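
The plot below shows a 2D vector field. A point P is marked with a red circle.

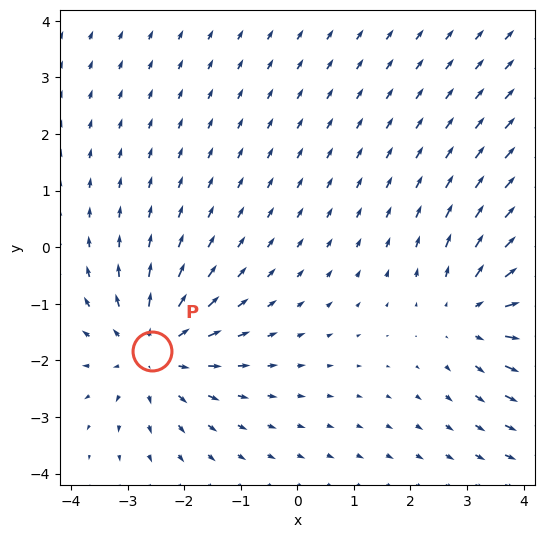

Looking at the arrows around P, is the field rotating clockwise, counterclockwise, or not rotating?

Near P at (-2.6, -1.8) the arrows show no circulation. The curl there is ≈0.

not rotating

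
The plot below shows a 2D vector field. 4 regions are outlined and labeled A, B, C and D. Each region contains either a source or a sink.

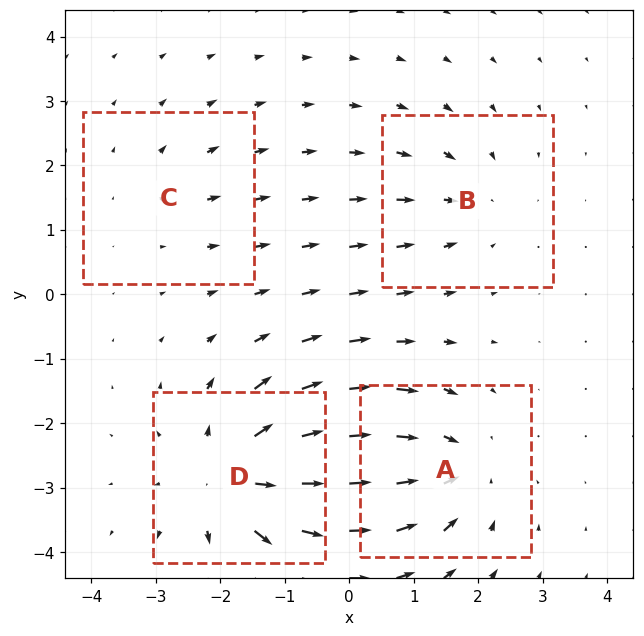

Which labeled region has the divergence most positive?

Divergence at each region's feature centre — A: about -5, B: about -3, C: about +2, D: about +6. Region D is most positive.

D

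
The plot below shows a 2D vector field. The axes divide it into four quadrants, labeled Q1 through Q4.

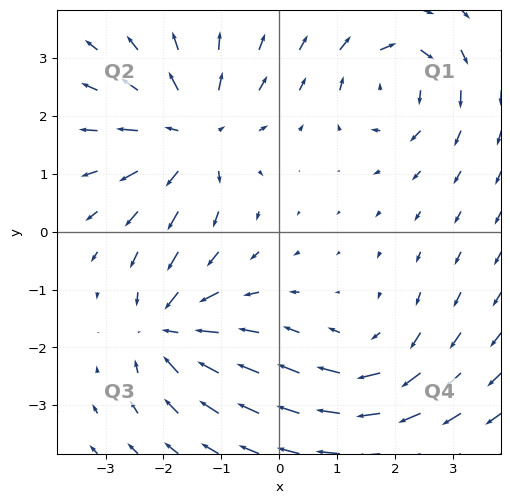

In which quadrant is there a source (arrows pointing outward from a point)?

The source sits at approximately (-1.5, 1.7), which lies in quadrant Q2. The divergence there is about +4, positive as expected for a source.

Q2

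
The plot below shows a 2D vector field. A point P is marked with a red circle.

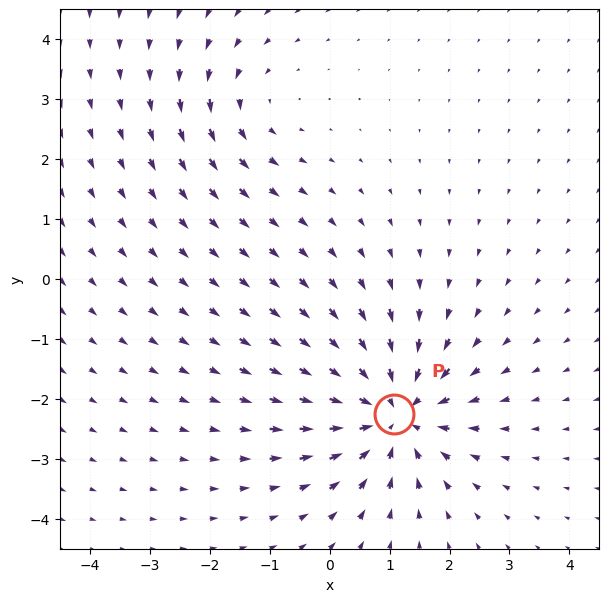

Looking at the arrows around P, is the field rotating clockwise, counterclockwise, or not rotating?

Near P at (1.1, -2.2) the arrows show no circulation. The curl there is ≈0.

not rotating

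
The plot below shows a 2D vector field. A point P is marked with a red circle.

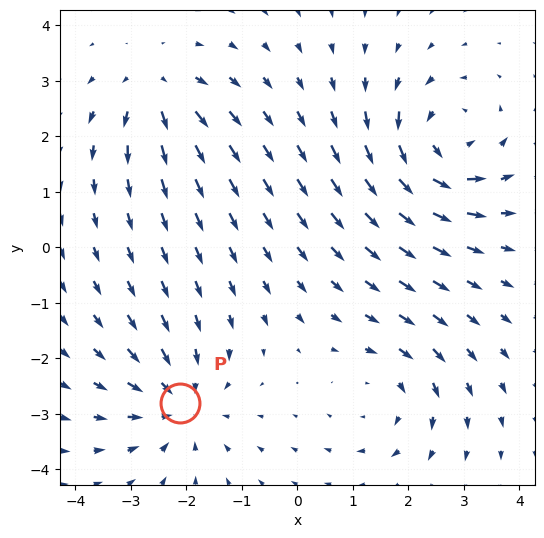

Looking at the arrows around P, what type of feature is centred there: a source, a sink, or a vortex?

sink

At P (-2.1, -2.8) the arrows converge inward. Divergence about -4, curl ≈0 — negative divergence with near-zero curl is a sink.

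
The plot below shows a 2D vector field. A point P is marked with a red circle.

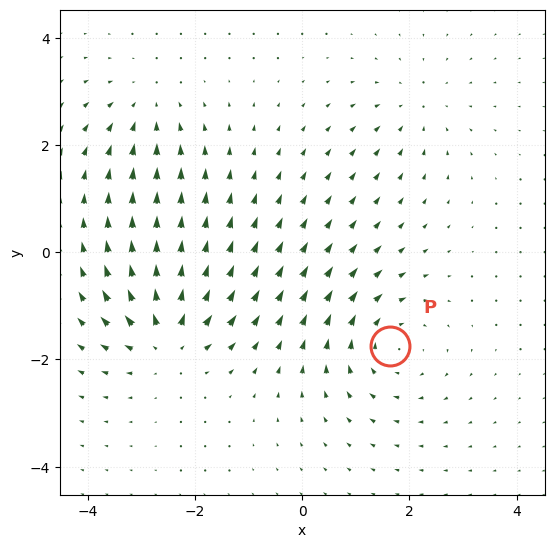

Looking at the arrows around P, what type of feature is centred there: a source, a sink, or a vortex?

At P (1.6, -1.8) the arrows circulate clockwise. Divergence ≈0, curl about -3 — near-zero divergence with nonzero curl is a vortex.

vortex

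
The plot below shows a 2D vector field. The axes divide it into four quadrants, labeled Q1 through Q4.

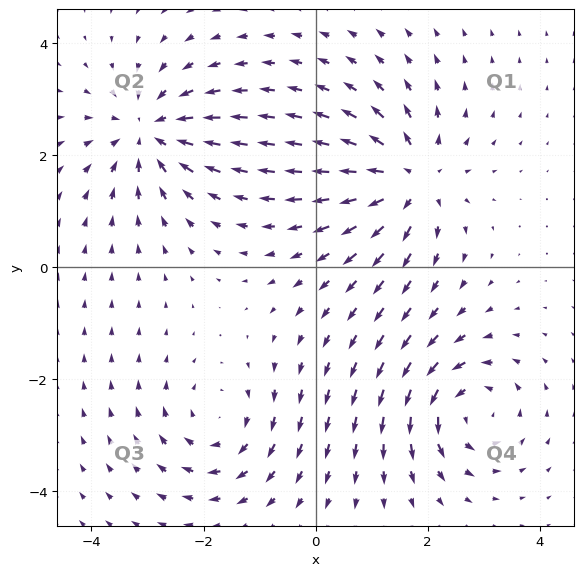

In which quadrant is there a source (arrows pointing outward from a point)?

Q1

The source sits at approximately (1.7, 1.6), which lies in quadrant Q1. The divergence there is about +5, positive as expected for a source.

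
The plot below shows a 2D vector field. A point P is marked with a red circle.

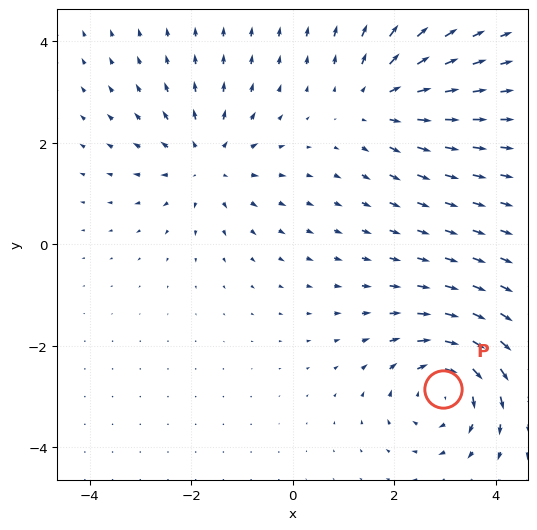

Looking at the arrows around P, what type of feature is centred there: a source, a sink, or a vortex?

vortex

At P (3.0, -2.9) the arrows circulate clockwise. Divergence ≈0, curl about -6 — near-zero divergence with nonzero curl is a vortex.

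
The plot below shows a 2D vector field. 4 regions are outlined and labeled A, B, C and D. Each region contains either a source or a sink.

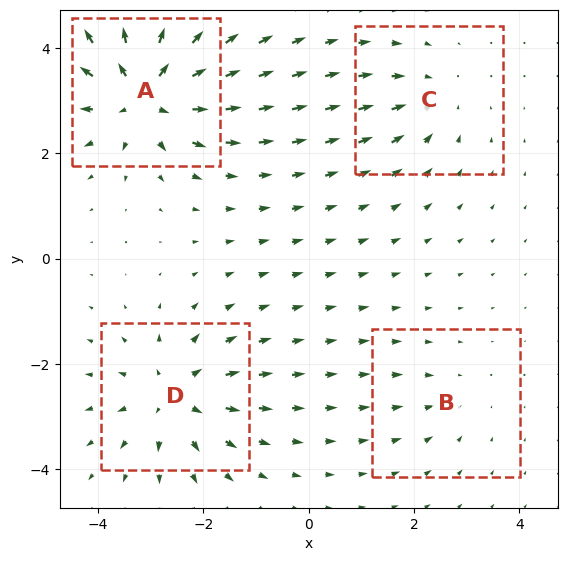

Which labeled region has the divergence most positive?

Divergence at each region's feature centre — A: about +7, B: about -2, C: about -3, D: about +5. Region A is most positive.

A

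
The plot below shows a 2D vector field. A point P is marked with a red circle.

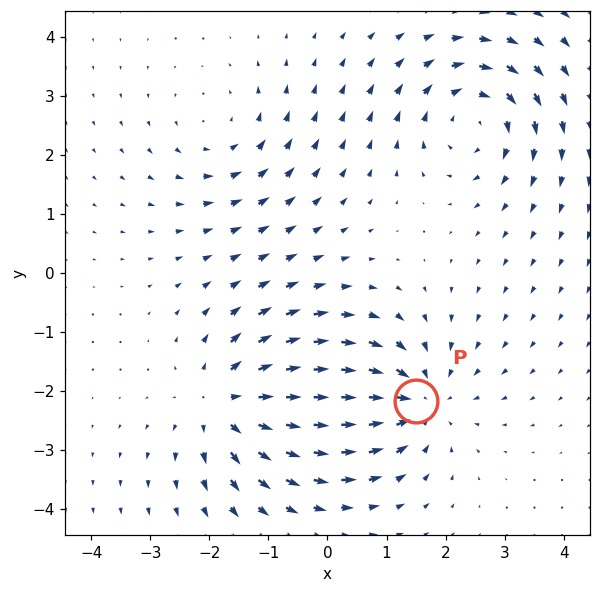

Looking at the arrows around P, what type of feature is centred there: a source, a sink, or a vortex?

sink

At P (1.5, -2.2) the arrows converge inward. Divergence about -4, curl ≈0 — negative divergence with near-zero curl is a sink.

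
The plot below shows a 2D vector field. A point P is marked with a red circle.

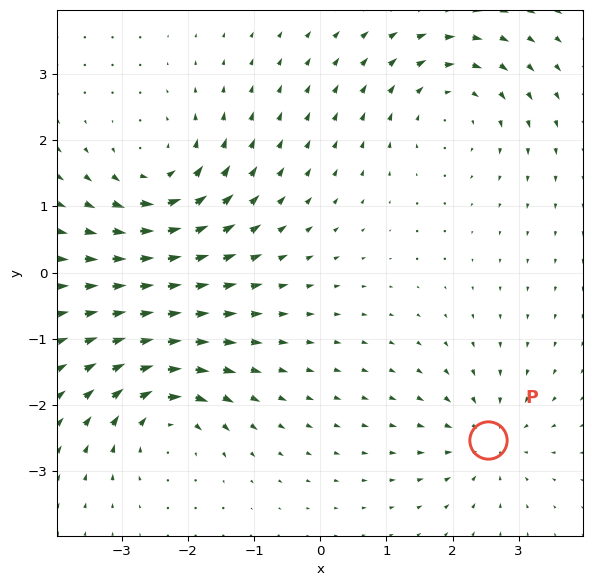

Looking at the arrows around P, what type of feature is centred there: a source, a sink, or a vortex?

At P (2.5, -2.5) the arrows converge inward. Divergence about -4, curl ≈0 — negative divergence with near-zero curl is a sink.

sink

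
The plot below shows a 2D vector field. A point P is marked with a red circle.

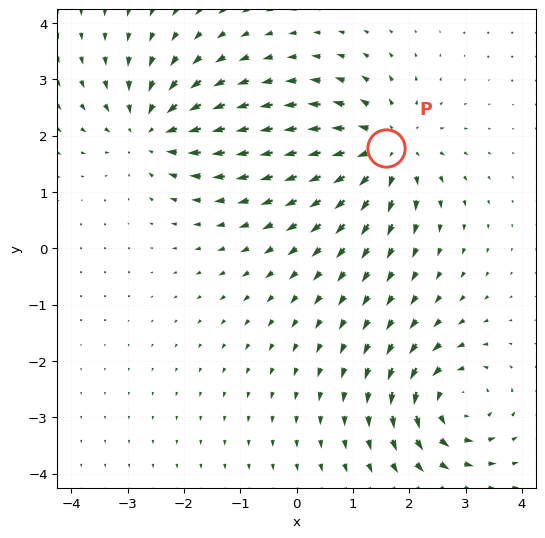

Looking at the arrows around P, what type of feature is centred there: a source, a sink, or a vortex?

At P (1.6, 1.8) the arrows spread outward. Divergence about +5, curl ≈0 — positive divergence with near-zero curl is a source.

source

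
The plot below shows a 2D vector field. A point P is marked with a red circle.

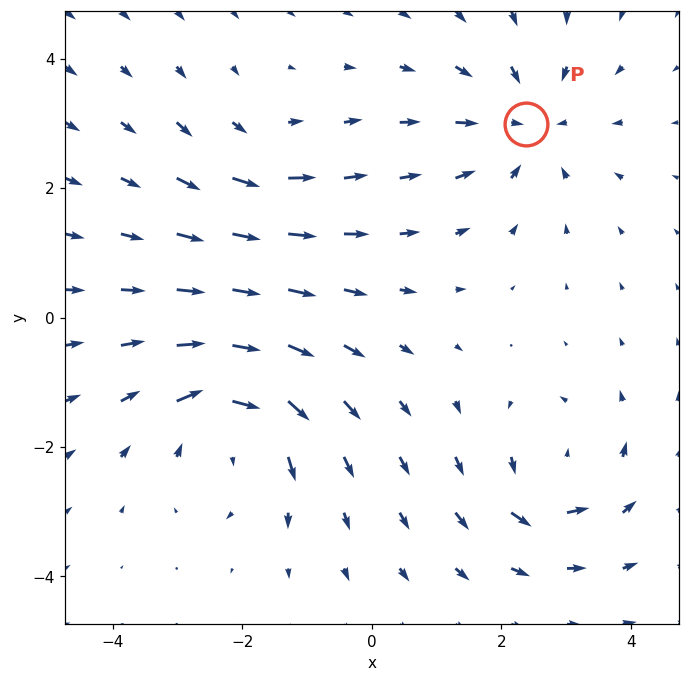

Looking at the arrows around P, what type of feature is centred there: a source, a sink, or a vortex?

sink

At P (2.4, 3.0) the arrows converge inward. Divergence about -4, curl ≈0 — negative divergence with near-zero curl is a sink.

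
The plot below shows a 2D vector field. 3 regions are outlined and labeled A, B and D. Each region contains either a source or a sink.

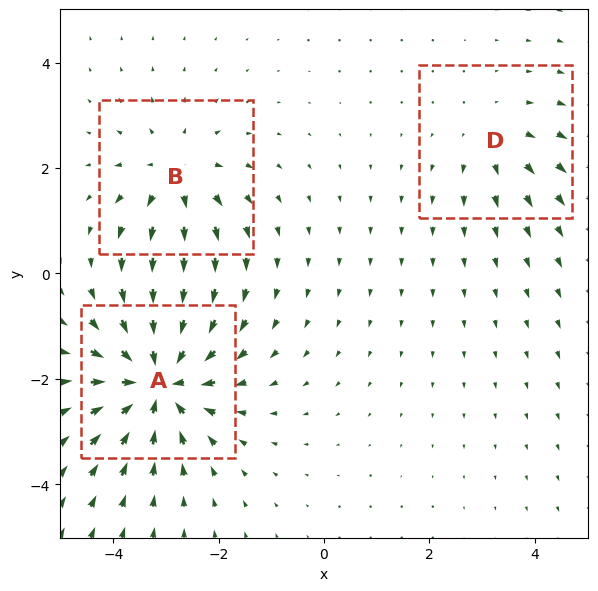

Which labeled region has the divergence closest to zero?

Divergence at each region's feature centre — A: about -6, B: about +3, D: about +2. Region D is closest to zero.

D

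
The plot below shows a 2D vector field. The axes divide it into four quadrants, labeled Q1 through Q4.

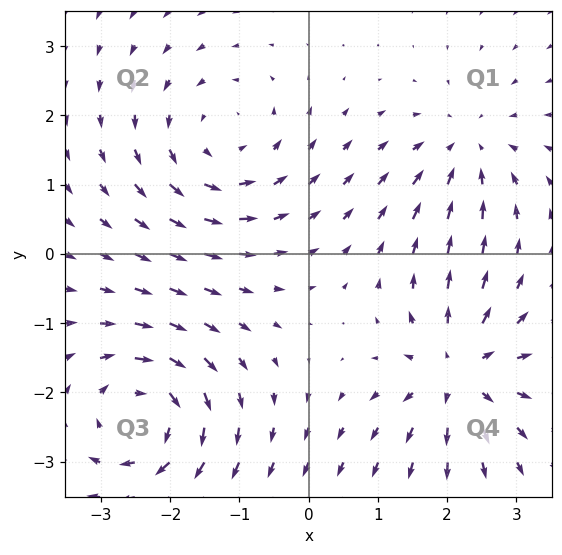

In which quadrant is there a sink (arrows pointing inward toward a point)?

The sink sits at approximately (2.3, 1.5), which lies in quadrant Q1. The divergence there is about -4, negative as expected for a sink.

Q1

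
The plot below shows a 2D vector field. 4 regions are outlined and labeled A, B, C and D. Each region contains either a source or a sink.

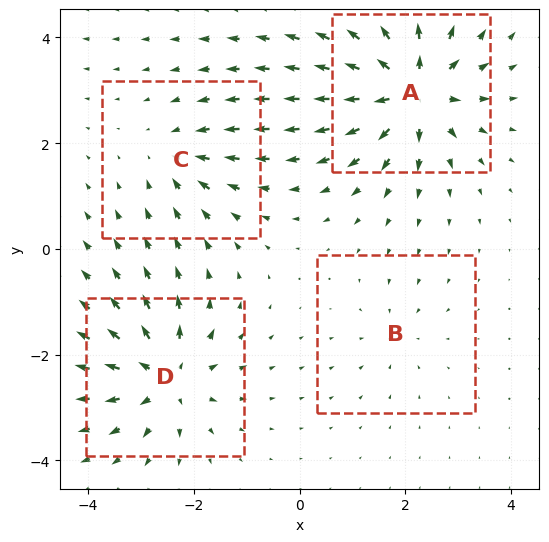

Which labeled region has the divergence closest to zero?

Divergence at each region's feature centre — A: about +8, B: about -3, C: about -4, D: about +6. Region B is closest to zero.

B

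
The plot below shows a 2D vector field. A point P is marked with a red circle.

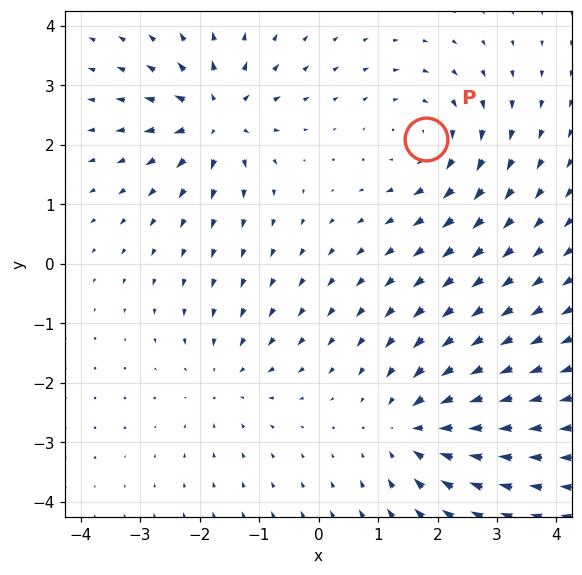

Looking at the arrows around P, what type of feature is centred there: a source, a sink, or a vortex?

vortex

At P (1.8, 2.1) the arrows circulate clockwise. Divergence ≈0, curl about -3 — near-zero divergence with nonzero curl is a vortex.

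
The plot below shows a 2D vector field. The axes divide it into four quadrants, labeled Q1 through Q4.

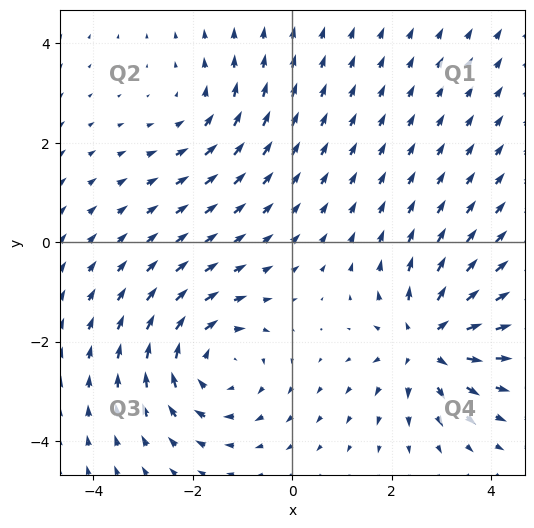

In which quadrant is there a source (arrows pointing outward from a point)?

Q4

The source sits at approximately (2.7, -2.0), which lies in quadrant Q4. The divergence there is about +5, positive as expected for a source.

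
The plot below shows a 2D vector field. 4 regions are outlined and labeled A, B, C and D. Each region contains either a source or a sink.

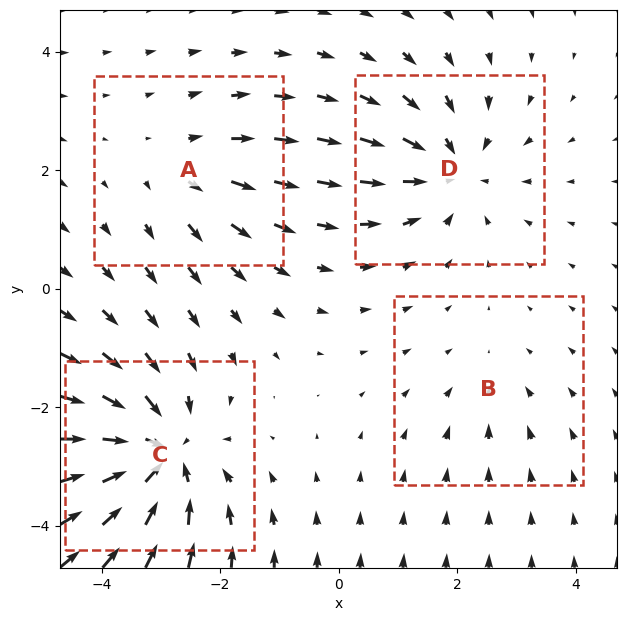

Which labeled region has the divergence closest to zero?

B

Divergence at each region's feature centre — A: about +3, B: about -2, C: about -6, D: about -4. Region B is closest to zero.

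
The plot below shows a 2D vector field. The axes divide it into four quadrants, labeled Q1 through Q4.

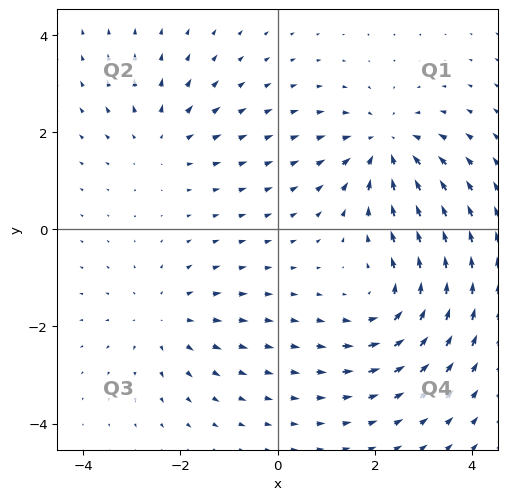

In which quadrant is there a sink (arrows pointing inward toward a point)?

The sink sits at approximately (2.2, 1.7), which lies in quadrant Q1. The divergence there is about -4, negative as expected for a sink.

Q1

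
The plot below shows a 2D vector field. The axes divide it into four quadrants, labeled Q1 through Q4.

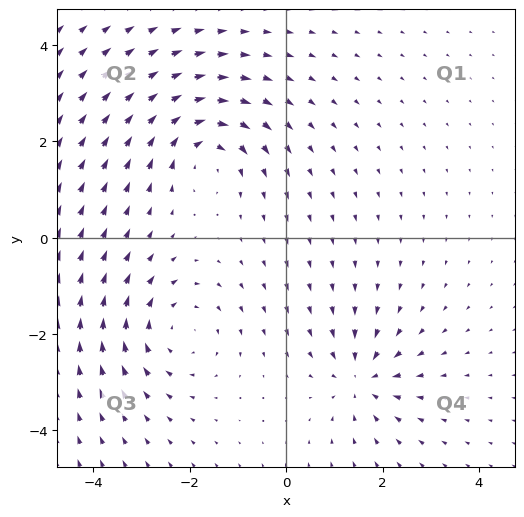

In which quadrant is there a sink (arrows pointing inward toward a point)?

The sink sits at approximately (1.6, -2.9), which lies in quadrant Q4. The divergence there is about -4, negative as expected for a sink.

Q4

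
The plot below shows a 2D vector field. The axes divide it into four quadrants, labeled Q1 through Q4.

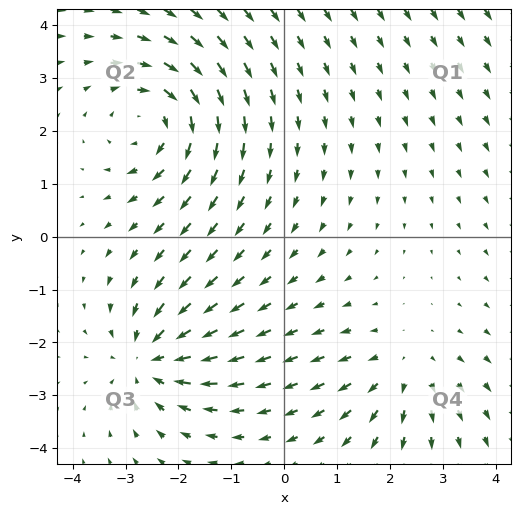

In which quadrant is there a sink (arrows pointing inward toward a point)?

The sink sits at approximately (-2.5, -2.3), which lies in quadrant Q3. The divergence there is about -5, negative as expected for a sink.

Q3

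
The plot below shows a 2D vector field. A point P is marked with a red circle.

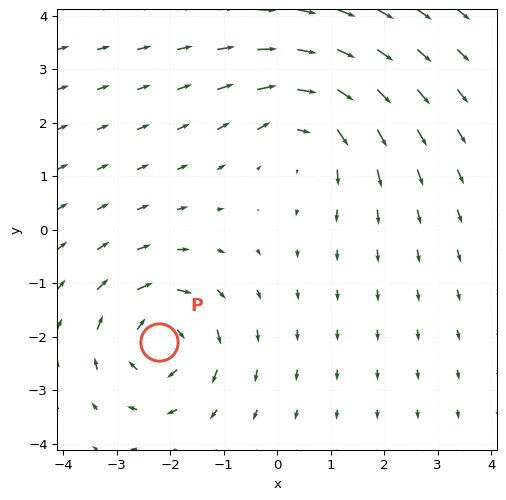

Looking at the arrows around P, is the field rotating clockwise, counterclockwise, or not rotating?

Near P at (-2.2, -2.1) the arrows circulate clockwise. The curl (z-component) there is about -6; negative curl means clockwise rotation.

clockwise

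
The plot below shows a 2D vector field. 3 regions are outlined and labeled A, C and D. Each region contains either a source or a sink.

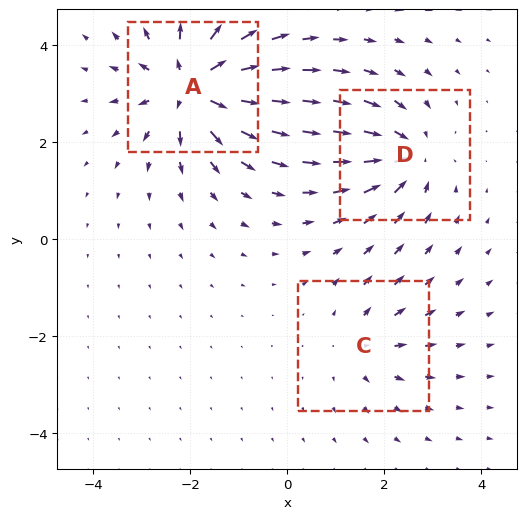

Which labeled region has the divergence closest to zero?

Divergence at each region's feature centre — A: about +6, C: about +2, D: about -4. Region C is closest to zero.

C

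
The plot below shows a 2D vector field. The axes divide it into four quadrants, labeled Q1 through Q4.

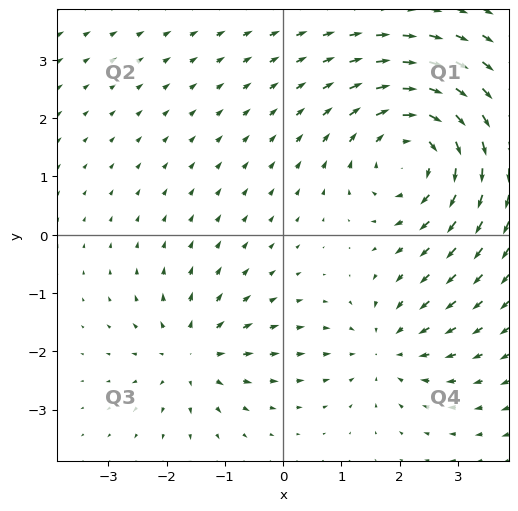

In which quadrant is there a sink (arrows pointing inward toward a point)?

The sink sits at approximately (1.8, -1.9), which lies in quadrant Q4. The divergence there is about -3, negative as expected for a sink.

Q4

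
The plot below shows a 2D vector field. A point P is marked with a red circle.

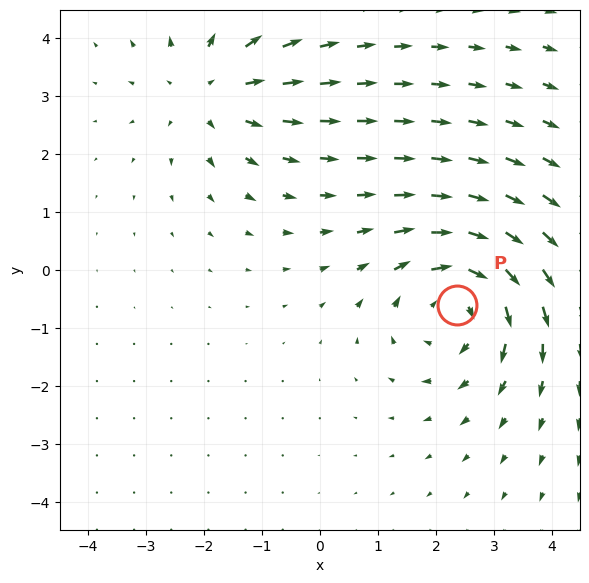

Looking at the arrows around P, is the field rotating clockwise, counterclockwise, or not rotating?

Near P at (2.4, -0.6) the arrows circulate clockwise. The curl (z-component) there is about -4; negative curl means clockwise rotation.

clockwise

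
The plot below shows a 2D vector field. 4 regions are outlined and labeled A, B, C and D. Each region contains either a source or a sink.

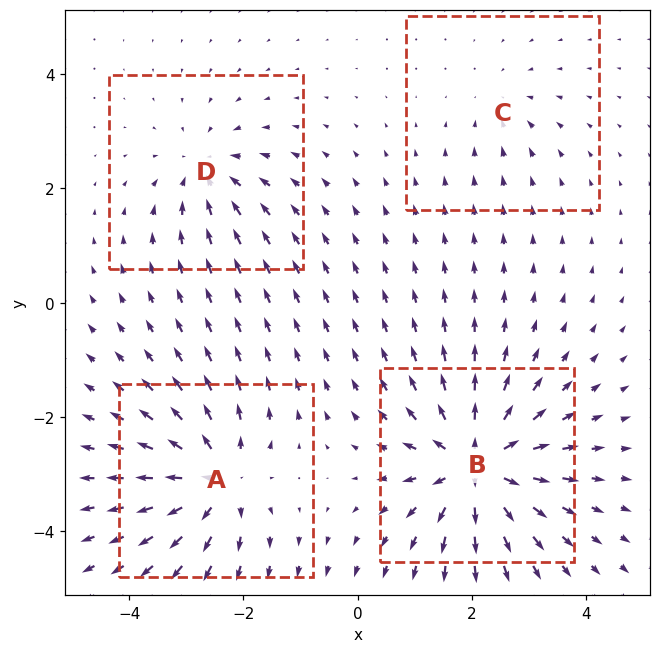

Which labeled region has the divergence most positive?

Divergence at each region's feature centre — A: about +6, B: about +8, C: about -2, D: about -4. Region B is most positive.

B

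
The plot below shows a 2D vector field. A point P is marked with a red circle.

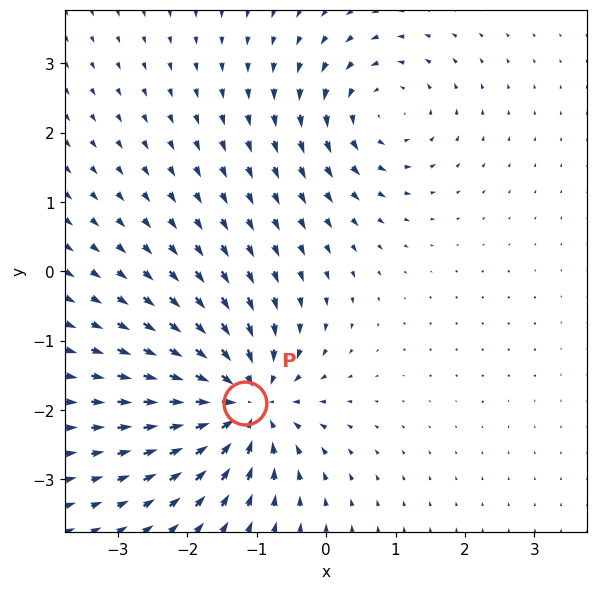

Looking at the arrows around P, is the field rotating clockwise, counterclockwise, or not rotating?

Near P at (-1.2, -1.9) the arrows show no circulation. The curl there is ≈0.

not rotating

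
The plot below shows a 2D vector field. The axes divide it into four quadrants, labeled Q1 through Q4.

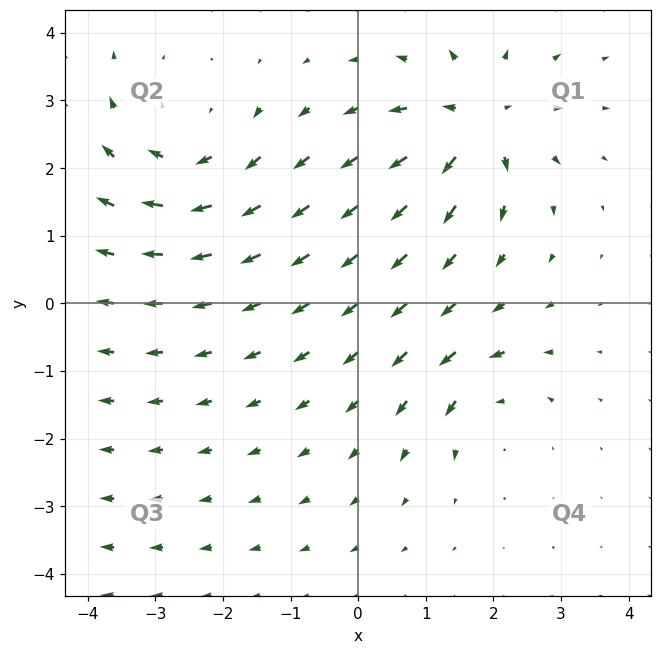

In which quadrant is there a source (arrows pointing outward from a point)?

Q1

The source sits at approximately (1.7, 2.7), which lies in quadrant Q1. The divergence there is about +6, positive as expected for a source.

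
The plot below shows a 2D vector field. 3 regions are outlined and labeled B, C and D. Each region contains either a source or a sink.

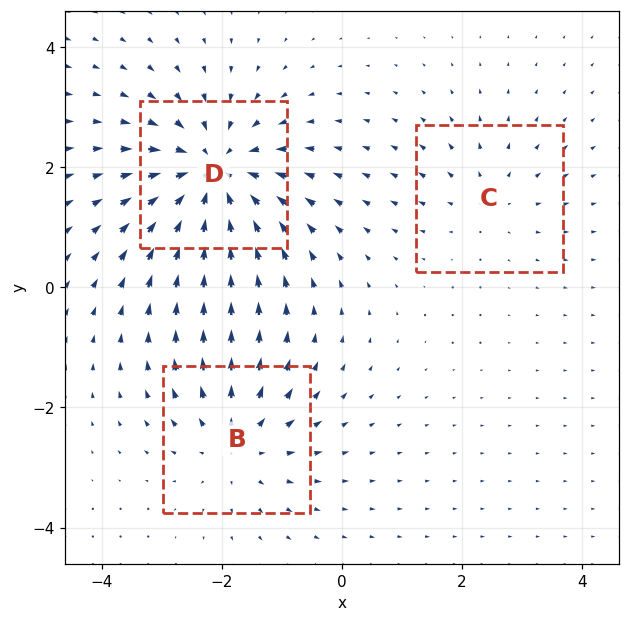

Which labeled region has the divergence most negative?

D

Divergence at each region's feature centre — B: about +3, C: about +2, D: about -5. Region D is most negative.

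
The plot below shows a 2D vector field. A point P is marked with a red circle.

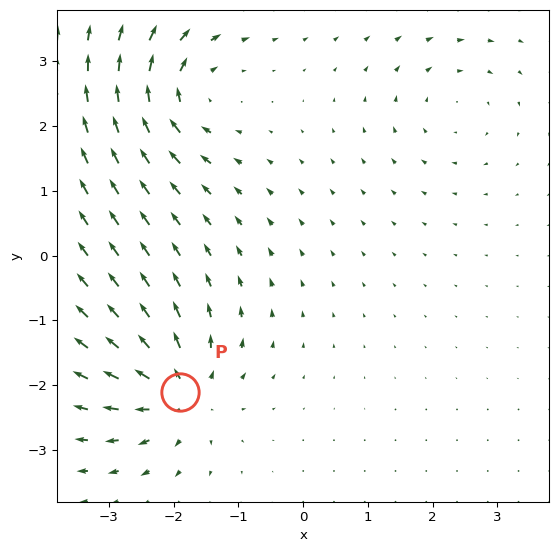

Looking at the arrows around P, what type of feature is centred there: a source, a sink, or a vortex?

source

At P (-1.9, -2.1) the arrows spread outward. Divergence about +7, curl ≈0 — positive divergence with near-zero curl is a source.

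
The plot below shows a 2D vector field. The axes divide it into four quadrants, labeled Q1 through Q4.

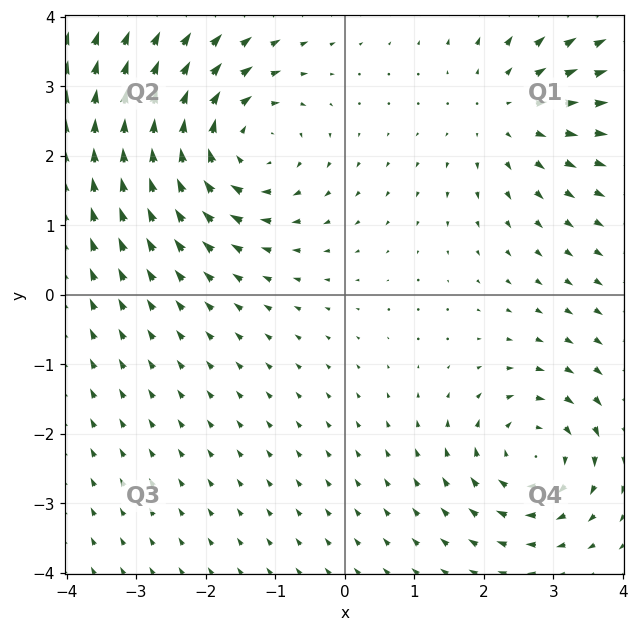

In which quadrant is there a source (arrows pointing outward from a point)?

The source sits at approximately (2.3, 2.7), which lies in quadrant Q1. The divergence there is about +3, positive as expected for a source.

Q1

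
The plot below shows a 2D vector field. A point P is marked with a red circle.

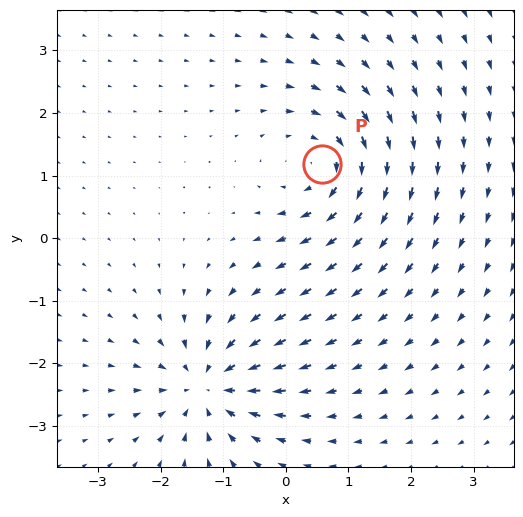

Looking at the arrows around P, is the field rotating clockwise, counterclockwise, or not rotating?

clockwise

Near P at (0.6, 1.2) the arrows circulate clockwise. The curl (z-component) there is about -5; negative curl means clockwise rotation.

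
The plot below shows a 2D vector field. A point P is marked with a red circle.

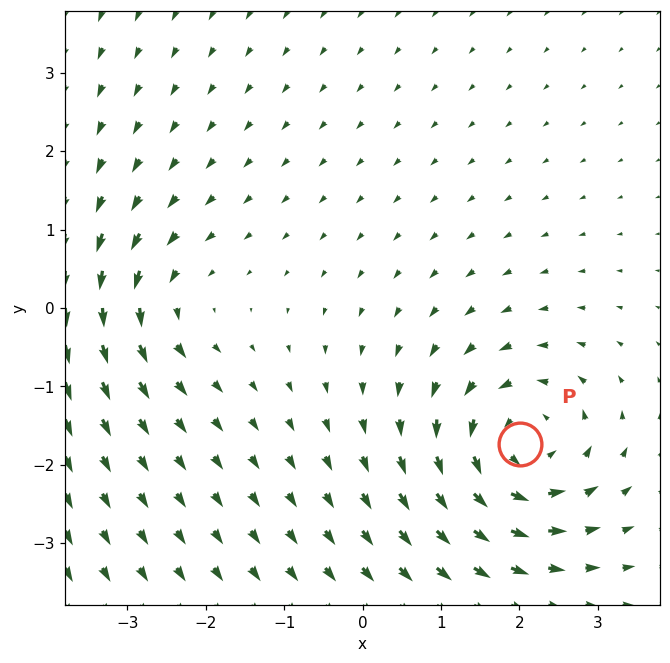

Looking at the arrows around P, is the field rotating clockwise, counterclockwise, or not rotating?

Near P at (2.0, -1.7) the arrows circulate counterclockwise. The curl (z-component) there is about +6; positive curl means counterclockwise rotation.

counterclockwise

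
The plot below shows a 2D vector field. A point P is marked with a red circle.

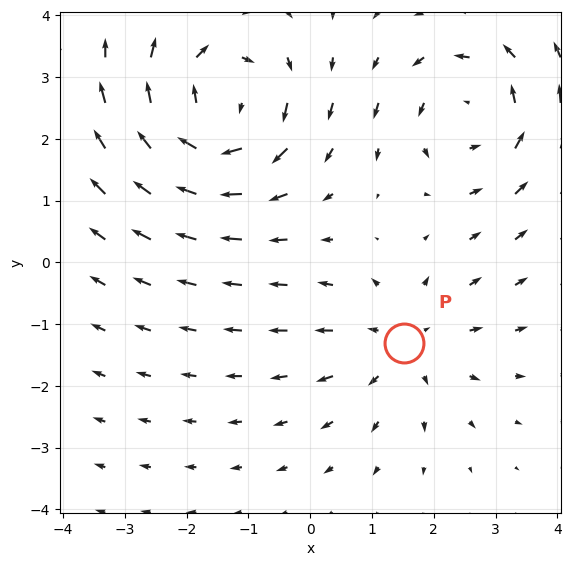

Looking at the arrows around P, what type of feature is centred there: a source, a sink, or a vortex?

source

At P (1.5, -1.3) the arrows spread outward. Divergence about +3, curl ≈0 — positive divergence with near-zero curl is a source.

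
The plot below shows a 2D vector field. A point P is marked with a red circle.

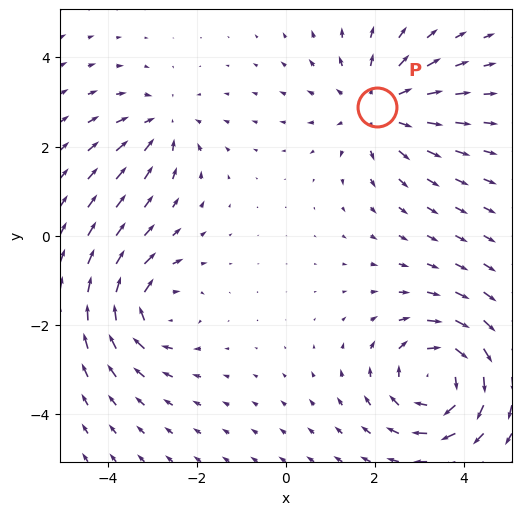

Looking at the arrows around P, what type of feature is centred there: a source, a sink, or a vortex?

At P (2.0, 2.9) the arrows spread outward. Divergence about +3, curl ≈0 — positive divergence with near-zero curl is a source.

source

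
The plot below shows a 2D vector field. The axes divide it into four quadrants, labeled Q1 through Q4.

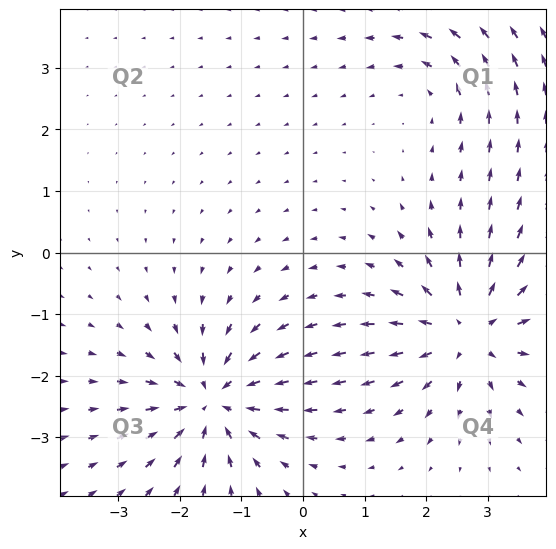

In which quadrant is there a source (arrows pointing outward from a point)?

Q4

The source sits at approximately (2.7, -1.3), which lies in quadrant Q4. The divergence there is about +5, positive as expected for a source.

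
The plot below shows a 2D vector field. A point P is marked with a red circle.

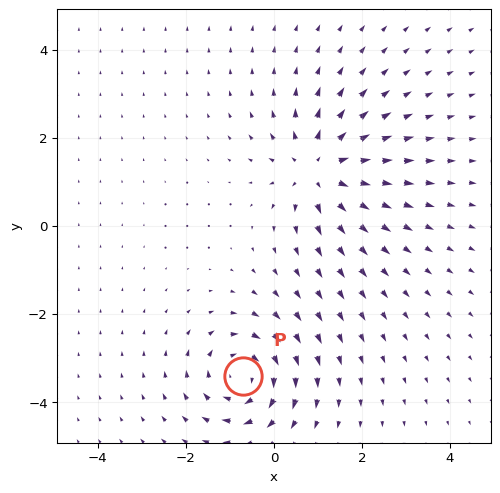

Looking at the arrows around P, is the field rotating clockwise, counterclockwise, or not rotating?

Near P at (-0.7, -3.4) the arrows circulate clockwise. The curl (z-component) there is about -5; negative curl means clockwise rotation.

clockwise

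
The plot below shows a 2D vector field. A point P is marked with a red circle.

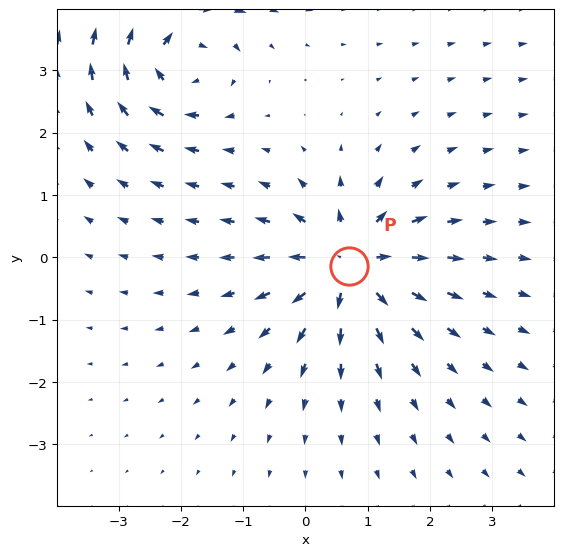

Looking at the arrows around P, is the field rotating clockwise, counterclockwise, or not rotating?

not rotating

Near P at (0.7, -0.1) the arrows show no circulation. The curl there is ≈0.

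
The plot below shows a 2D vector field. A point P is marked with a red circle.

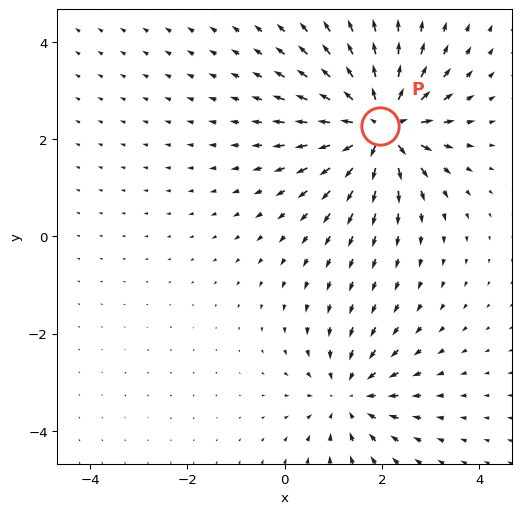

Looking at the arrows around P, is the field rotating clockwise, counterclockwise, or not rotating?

Near P at (2.0, 2.3) the arrows show no circulation. The curl there is ≈0.

not rotating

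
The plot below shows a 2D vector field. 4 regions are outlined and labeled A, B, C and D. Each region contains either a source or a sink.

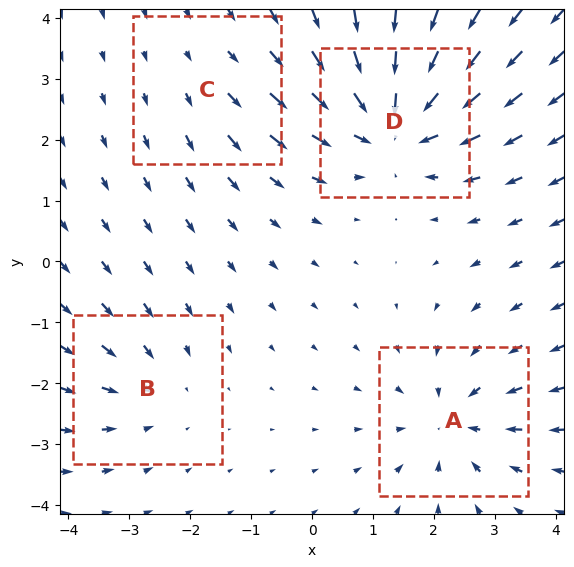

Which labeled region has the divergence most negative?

D

Divergence at each region's feature centre — A: about -5, B: about -3, C: about +2, D: about -7. Region D is most negative.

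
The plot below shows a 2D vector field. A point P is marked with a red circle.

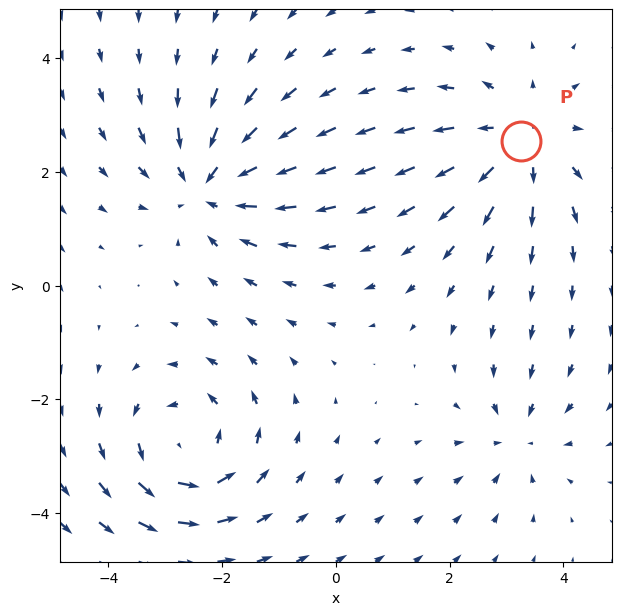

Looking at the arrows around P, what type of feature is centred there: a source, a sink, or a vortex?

source

At P (3.3, 2.5) the arrows spread outward. Divergence about +4, curl ≈0 — positive divergence with near-zero curl is a source.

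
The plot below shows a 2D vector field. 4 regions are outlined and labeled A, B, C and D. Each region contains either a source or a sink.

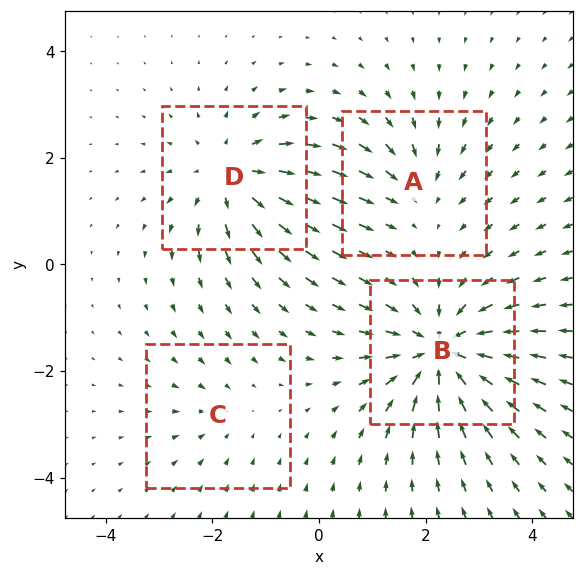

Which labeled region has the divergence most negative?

Divergence at each region's feature centre — A: about -3, B: about -7, C: about -2, D: about +5. Region B is most negative.

B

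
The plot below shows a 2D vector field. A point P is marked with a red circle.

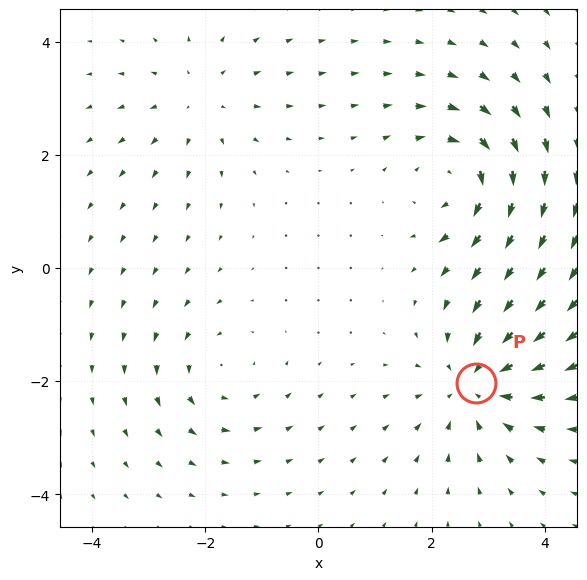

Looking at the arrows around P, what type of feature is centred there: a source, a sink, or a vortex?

sink

At P (2.8, -2.0) the arrows converge inward. Divergence about -4, curl ≈0 — negative divergence with near-zero curl is a sink.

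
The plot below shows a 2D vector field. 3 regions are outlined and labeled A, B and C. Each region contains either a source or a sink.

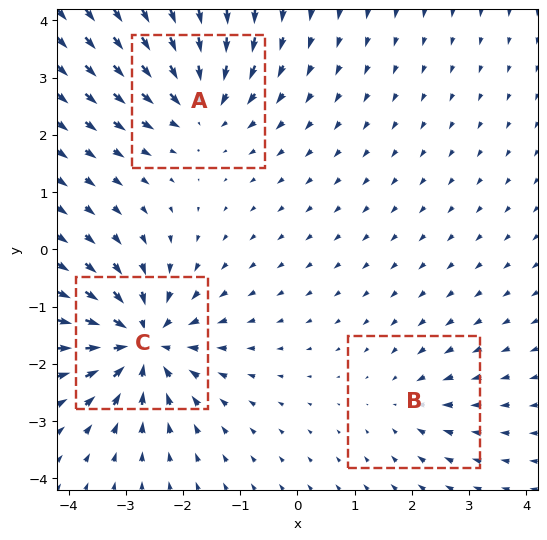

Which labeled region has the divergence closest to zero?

B

Divergence at each region's feature centre — A: about -4, B: about -2, C: about -6. Region B is closest to zero.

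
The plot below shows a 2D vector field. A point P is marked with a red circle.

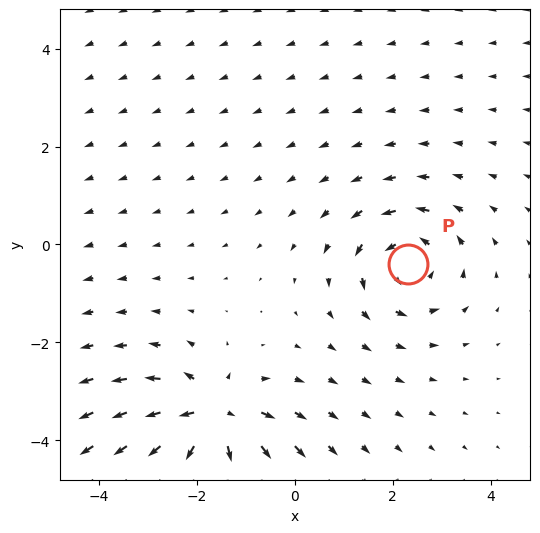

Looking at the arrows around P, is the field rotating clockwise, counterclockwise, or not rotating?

counterclockwise

Near P at (2.3, -0.4) the arrows circulate counterclockwise. The curl (z-component) there is about +5; positive curl means counterclockwise rotation.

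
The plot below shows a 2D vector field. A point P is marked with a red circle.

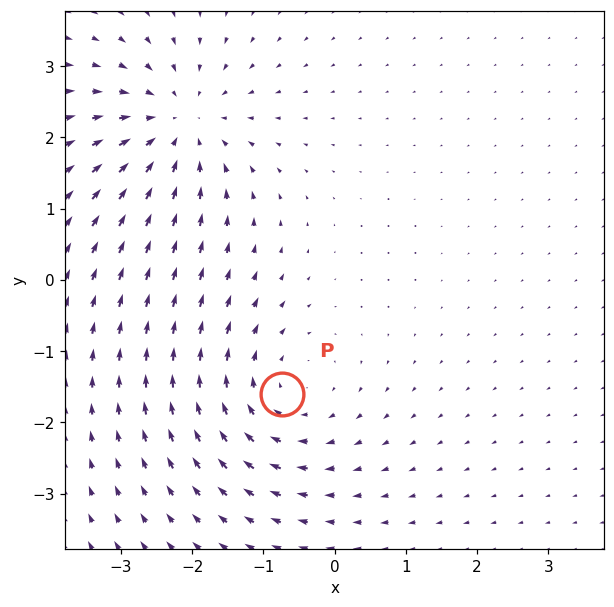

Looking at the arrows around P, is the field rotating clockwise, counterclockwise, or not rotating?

clockwise

Near P at (-0.7, -1.6) the arrows circulate clockwise. The curl (z-component) there is about -4; negative curl means clockwise rotation.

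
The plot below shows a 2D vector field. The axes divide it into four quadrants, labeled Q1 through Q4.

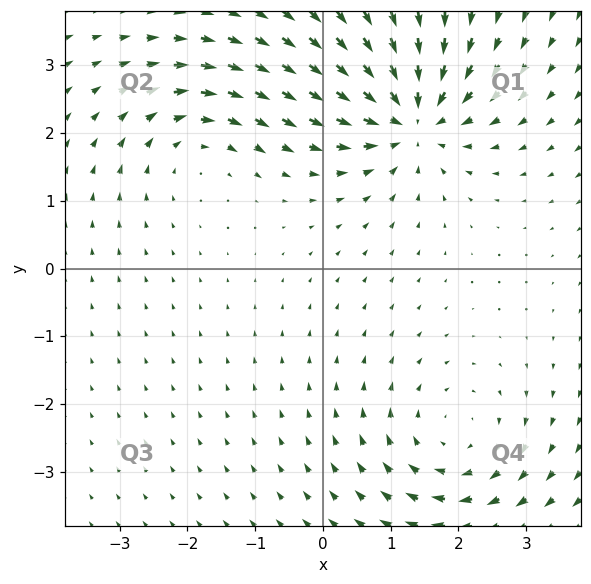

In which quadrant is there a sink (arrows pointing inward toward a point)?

The sink sits at approximately (1.3, 2.2), which lies in quadrant Q1. The divergence there is about -6, negative as expected for a sink.

Q1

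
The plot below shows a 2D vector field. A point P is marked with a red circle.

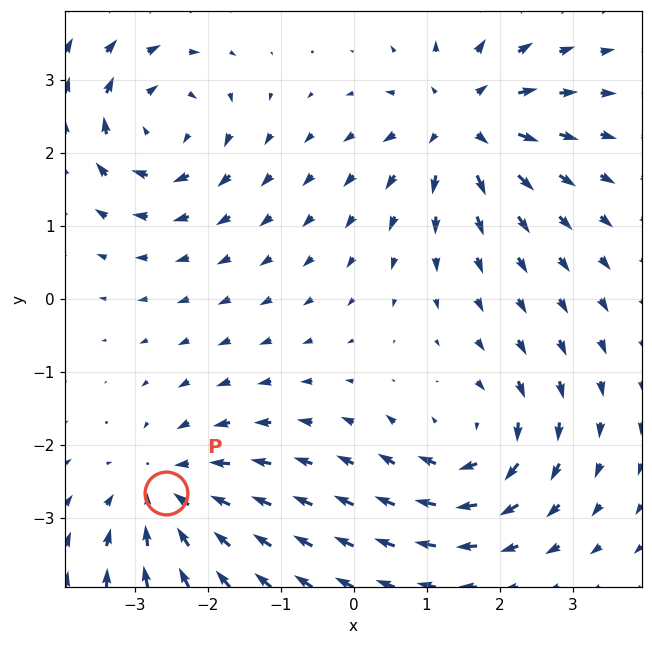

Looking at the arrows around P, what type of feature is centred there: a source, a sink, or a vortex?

sink

At P (-2.6, -2.7) the arrows converge inward. Divergence about -5, curl ≈0 — negative divergence with near-zero curl is a sink.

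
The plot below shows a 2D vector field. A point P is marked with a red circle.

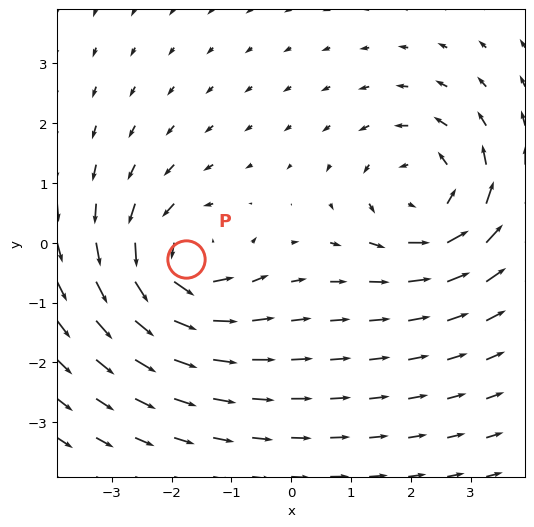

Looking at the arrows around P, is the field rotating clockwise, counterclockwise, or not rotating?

counterclockwise

Near P at (-1.8, -0.3) the arrows circulate counterclockwise. The curl (z-component) there is about +3; positive curl means counterclockwise rotation.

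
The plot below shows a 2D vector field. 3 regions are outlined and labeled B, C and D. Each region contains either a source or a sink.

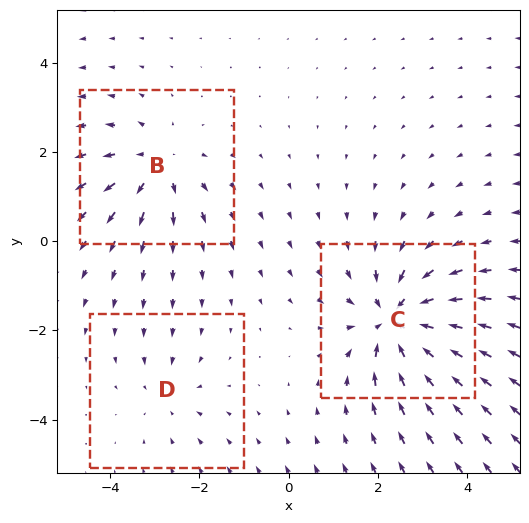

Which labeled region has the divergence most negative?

C

Divergence at each region's feature centre — B: about +3, C: about -5, D: about -2. Region C is most negative.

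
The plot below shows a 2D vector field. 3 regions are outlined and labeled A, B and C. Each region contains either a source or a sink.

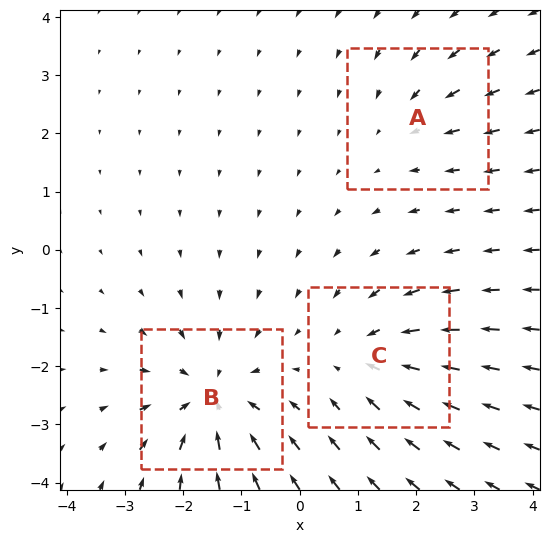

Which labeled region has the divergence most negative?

B

Divergence at each region's feature centre — A: about -2, B: about -5, C: about -3. Region B is most negative.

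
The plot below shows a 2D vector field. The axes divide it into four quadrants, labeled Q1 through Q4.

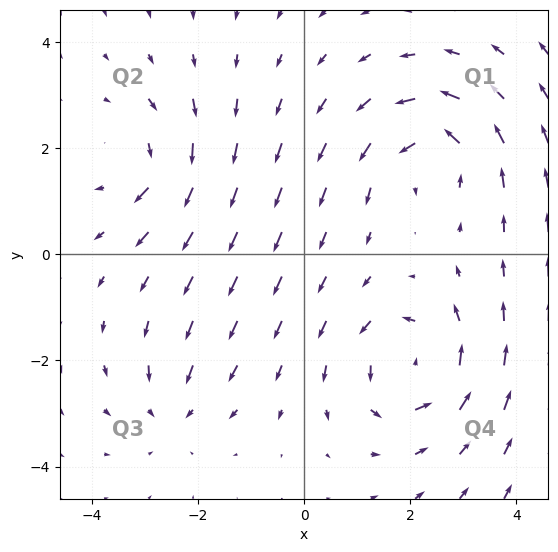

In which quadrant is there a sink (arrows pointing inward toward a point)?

The sink sits at approximately (-2.5, -3.0), which lies in quadrant Q3. The divergence there is about -3, negative as expected for a sink.

Q3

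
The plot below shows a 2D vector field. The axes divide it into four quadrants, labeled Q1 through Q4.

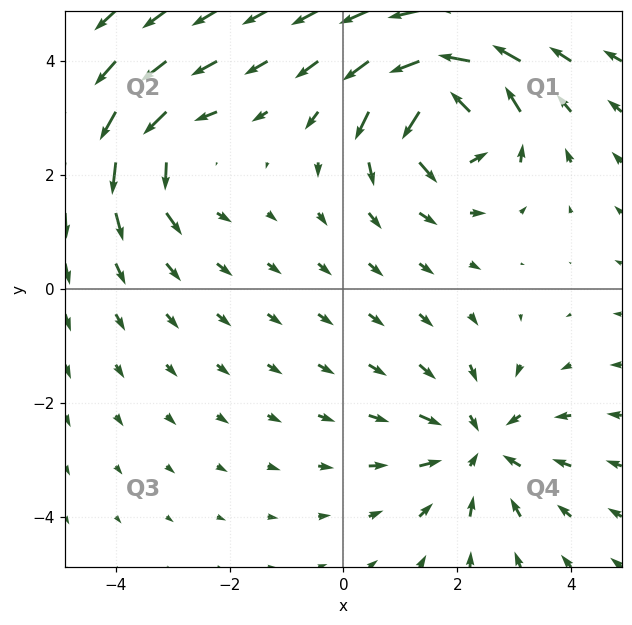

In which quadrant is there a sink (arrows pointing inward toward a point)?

The sink sits at approximately (2.4, -2.8), which lies in quadrant Q4. The divergence there is about -4, negative as expected for a sink.

Q4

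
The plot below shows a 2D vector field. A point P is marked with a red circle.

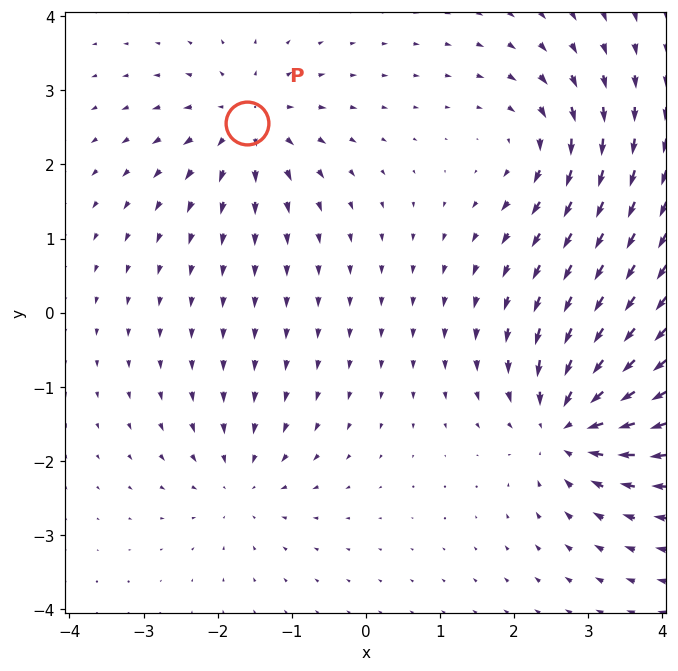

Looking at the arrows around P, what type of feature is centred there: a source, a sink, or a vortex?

At P (-1.6, 2.6) the arrows spread outward. Divergence about +5, curl ≈0 — positive divergence with near-zero curl is a source.

source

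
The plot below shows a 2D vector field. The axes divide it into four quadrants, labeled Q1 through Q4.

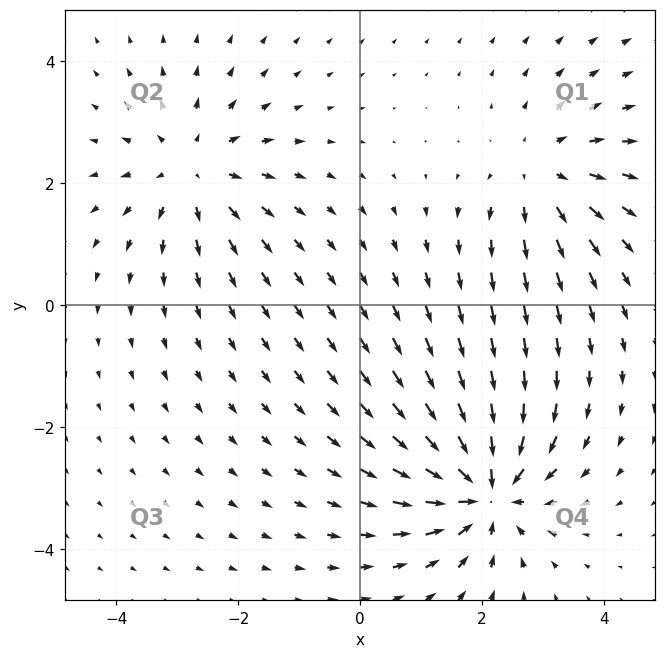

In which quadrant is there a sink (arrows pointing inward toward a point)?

Q4

The sink sits at approximately (2.1, -3.0), which lies in quadrant Q4. The divergence there is about -6, negative as expected for a sink.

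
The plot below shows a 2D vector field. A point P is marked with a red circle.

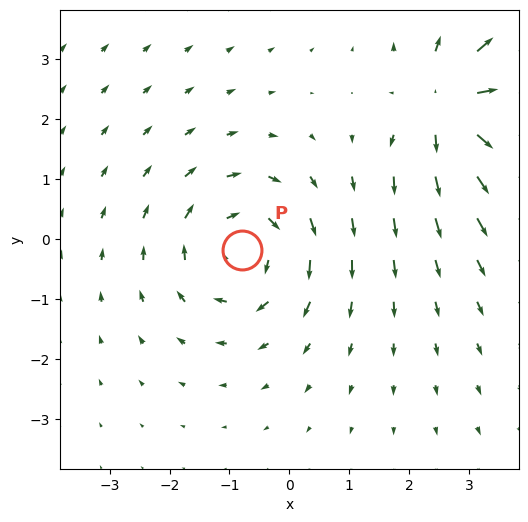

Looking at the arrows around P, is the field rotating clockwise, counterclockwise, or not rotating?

Near P at (-0.8, -0.2) the arrows circulate clockwise. The curl (z-component) there is about -3; negative curl means clockwise rotation.

clockwise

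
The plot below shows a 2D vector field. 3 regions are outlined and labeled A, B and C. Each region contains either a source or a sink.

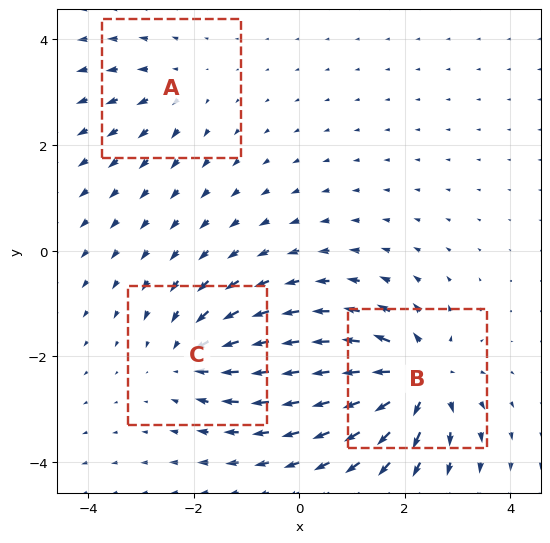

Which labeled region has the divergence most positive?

Divergence at each region's feature centre — A: about +2, B: about +6, C: about -4. Region B is most positive.

B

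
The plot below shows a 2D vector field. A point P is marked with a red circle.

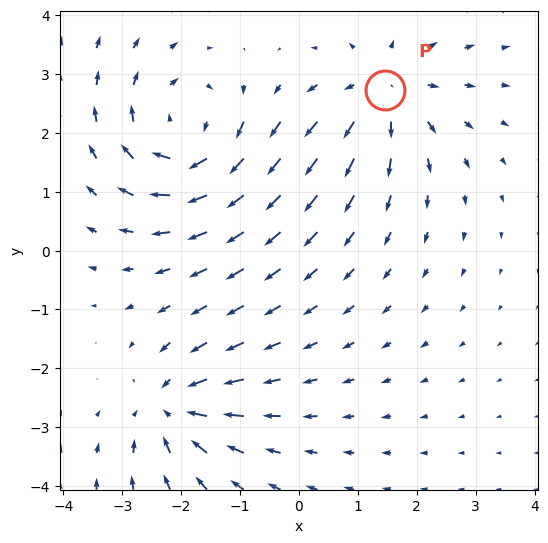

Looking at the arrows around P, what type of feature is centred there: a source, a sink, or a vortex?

source

At P (1.5, 2.7) the arrows spread outward. Divergence about +4, curl ≈0 — positive divergence with near-zero curl is a source.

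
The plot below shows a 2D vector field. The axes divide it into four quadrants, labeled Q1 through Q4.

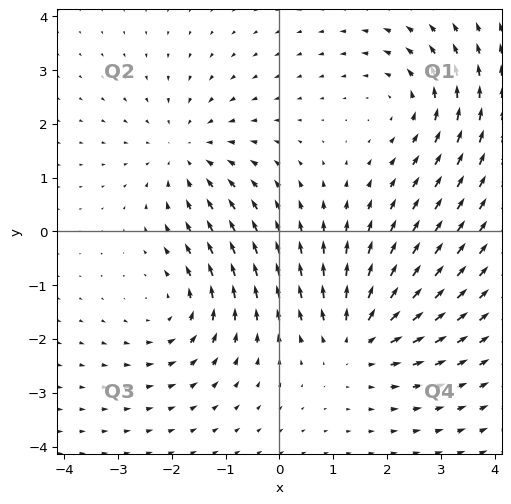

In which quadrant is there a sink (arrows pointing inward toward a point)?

The sink sits at approximately (-1.7, 1.5), which lies in quadrant Q2. The divergence there is about -4, negative as expected for a sink.

Q2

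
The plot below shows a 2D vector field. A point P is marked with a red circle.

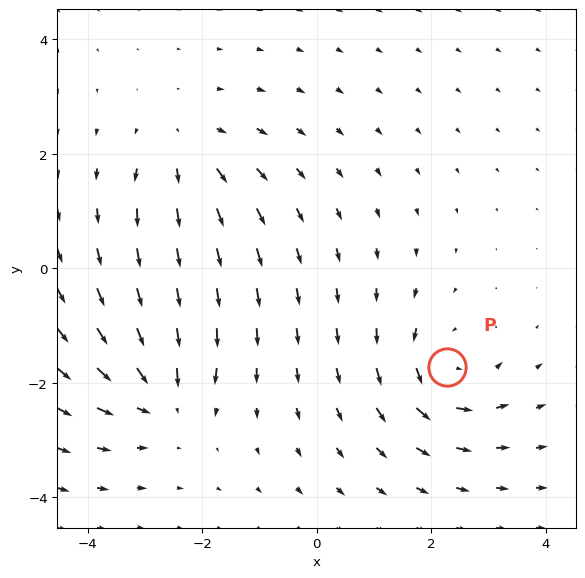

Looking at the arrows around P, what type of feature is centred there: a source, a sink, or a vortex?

At P (2.3, -1.7) the arrows circulate counterclockwise. Divergence ≈0, curl about +4 — near-zero divergence with nonzero curl is a vortex.

vortex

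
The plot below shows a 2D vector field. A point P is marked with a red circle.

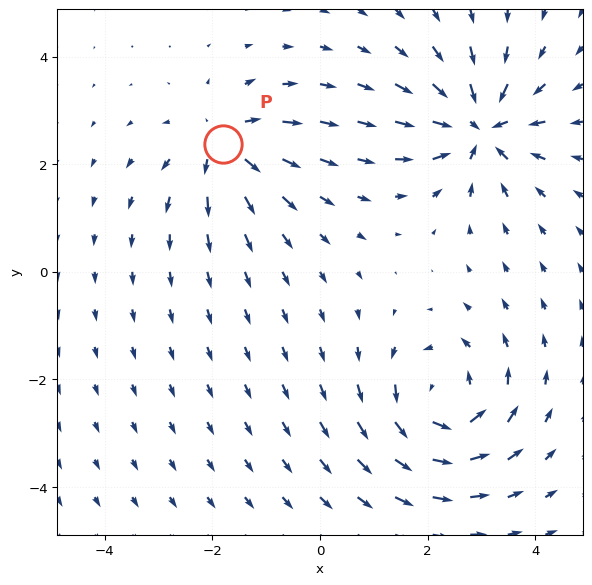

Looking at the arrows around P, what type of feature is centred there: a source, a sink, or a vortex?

At P (-1.8, 2.4) the arrows spread outward. Divergence about +5, curl ≈0 — positive divergence with near-zero curl is a source.

source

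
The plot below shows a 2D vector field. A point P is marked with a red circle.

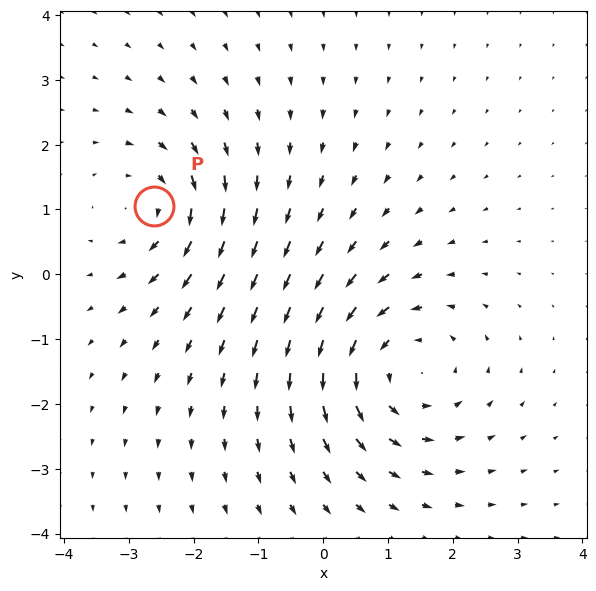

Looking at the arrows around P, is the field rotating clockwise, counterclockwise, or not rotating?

Near P at (-2.6, 1.1) the arrows circulate clockwise. The curl (z-component) there is about -4; negative curl means clockwise rotation.

clockwise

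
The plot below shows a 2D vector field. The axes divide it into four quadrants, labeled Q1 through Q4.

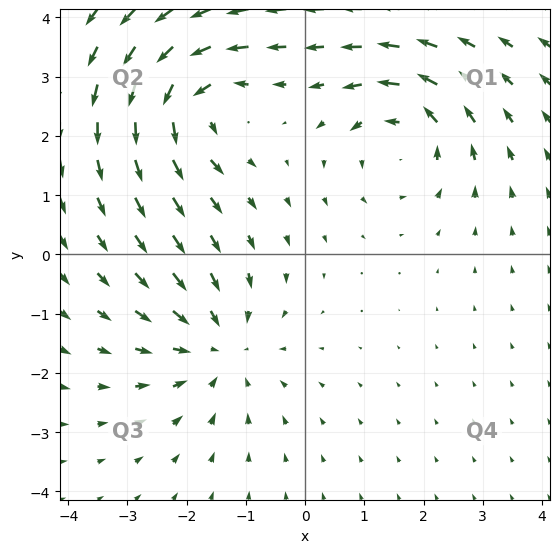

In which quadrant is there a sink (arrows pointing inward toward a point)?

The sink sits at approximately (-1.5, -1.6), which lies in quadrant Q3. The divergence there is about -4, negative as expected for a sink.

Q3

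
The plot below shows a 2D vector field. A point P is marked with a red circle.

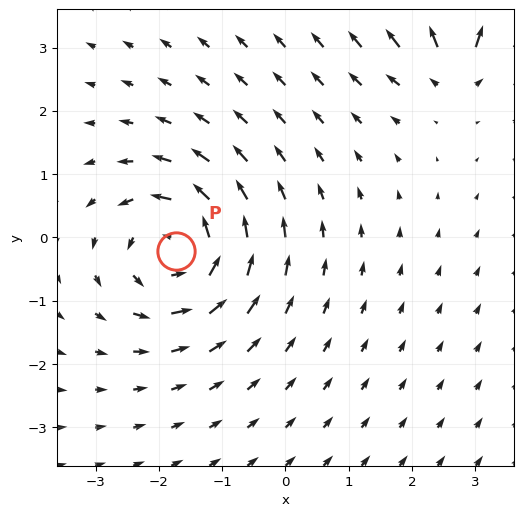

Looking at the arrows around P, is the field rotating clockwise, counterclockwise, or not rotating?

counterclockwise

Near P at (-1.7, -0.2) the arrows circulate counterclockwise. The curl (z-component) there is about +5; positive curl means counterclockwise rotation.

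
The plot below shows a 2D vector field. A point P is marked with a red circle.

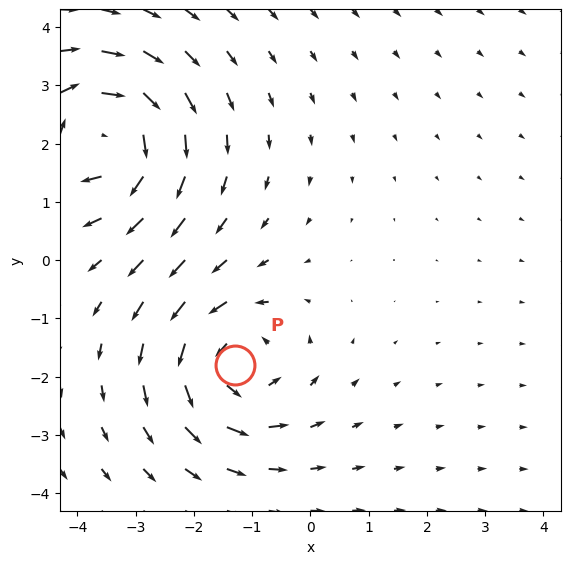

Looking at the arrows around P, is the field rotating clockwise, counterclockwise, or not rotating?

counterclockwise

Near P at (-1.3, -1.8) the arrows circulate counterclockwise. The curl (z-component) there is about +4; positive curl means counterclockwise rotation.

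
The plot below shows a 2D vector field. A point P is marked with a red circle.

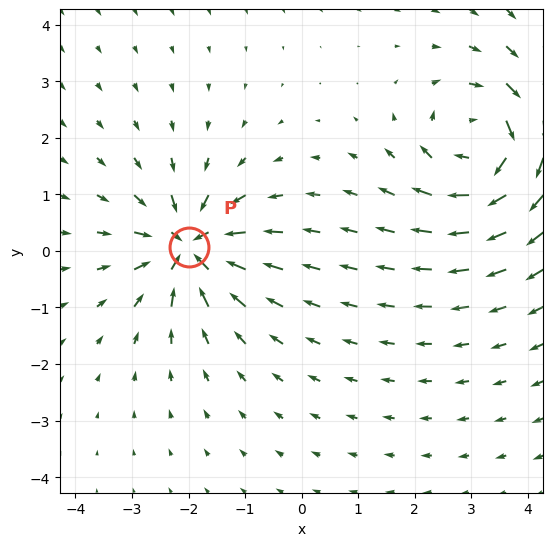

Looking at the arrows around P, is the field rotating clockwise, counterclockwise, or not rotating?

Near P at (-2.0, 0.1) the arrows show no circulation. The curl there is ≈0.

not rotating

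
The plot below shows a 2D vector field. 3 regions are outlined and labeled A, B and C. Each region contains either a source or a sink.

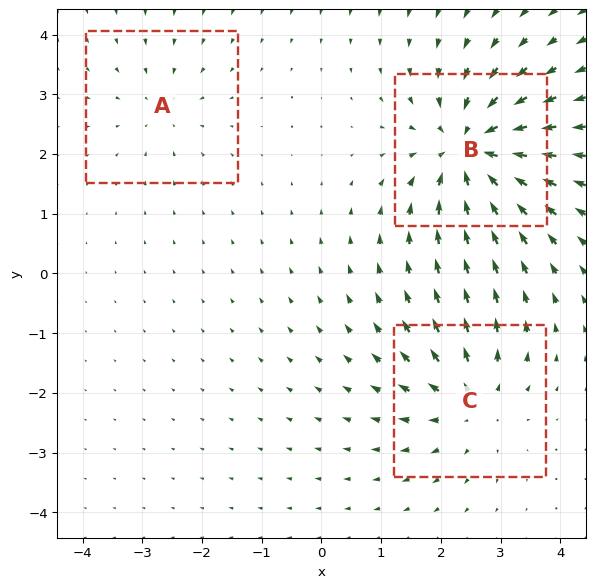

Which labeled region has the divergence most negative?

B

Divergence at each region's feature centre — A: about -2, B: about -6, C: about +4. Region B is most negative.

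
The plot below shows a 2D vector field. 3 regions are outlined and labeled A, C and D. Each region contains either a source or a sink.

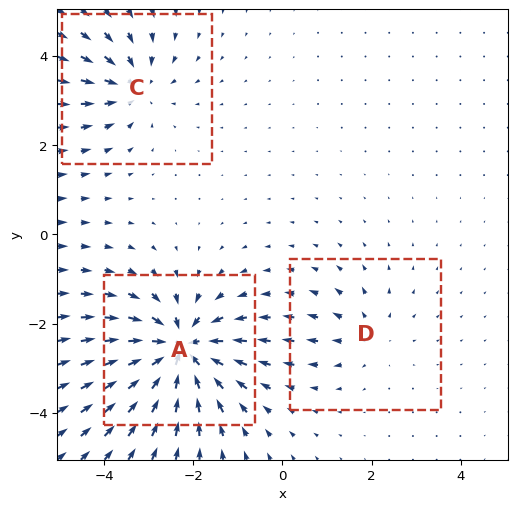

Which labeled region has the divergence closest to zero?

D

Divergence at each region's feature centre — A: about -6, C: about -3, D: about +2. Region D is closest to zero.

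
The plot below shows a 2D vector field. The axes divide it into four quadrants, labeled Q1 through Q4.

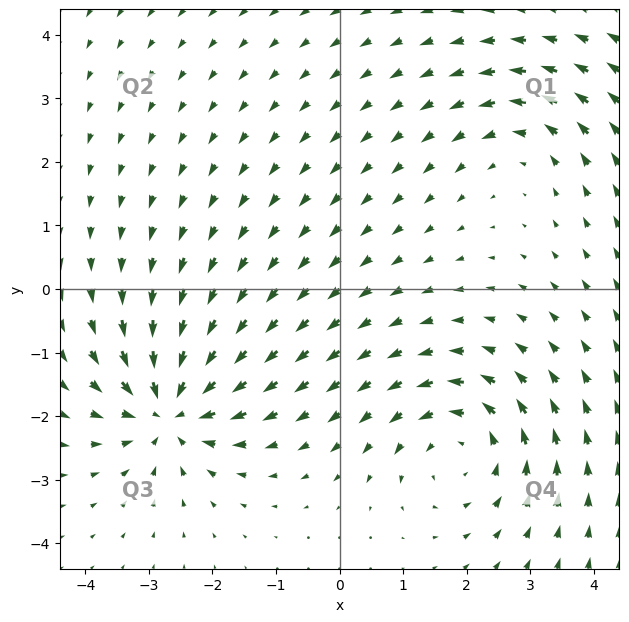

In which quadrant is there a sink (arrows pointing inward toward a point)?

Q3

The sink sits at approximately (-2.7, -1.9), which lies in quadrant Q3. The divergence there is about -6, negative as expected for a sink.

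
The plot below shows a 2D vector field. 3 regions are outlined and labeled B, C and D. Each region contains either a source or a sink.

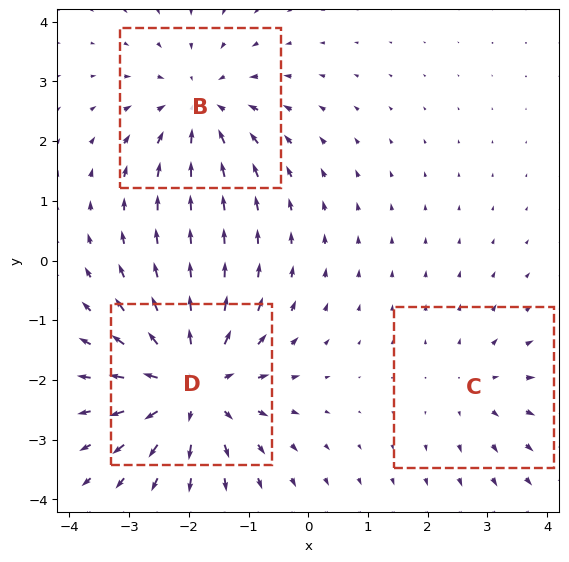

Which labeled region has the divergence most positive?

D

Divergence at each region's feature centre — B: about -3, C: about +2, D: about +5. Region D is most positive.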